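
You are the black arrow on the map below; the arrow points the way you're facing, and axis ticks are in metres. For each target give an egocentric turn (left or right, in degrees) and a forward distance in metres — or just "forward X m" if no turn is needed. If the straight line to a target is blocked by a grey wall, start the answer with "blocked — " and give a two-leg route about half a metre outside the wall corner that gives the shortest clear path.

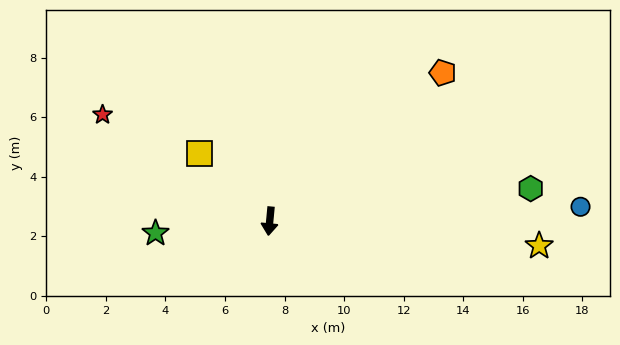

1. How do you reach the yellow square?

turn right 129°, forward 3.3 m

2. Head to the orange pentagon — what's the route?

turn left 136°, forward 7.7 m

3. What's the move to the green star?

turn right 79°, forward 3.9 m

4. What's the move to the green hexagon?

turn left 102°, forward 8.8 m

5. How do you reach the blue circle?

turn left 98°, forward 10.4 m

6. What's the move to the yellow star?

turn left 90°, forward 9.1 m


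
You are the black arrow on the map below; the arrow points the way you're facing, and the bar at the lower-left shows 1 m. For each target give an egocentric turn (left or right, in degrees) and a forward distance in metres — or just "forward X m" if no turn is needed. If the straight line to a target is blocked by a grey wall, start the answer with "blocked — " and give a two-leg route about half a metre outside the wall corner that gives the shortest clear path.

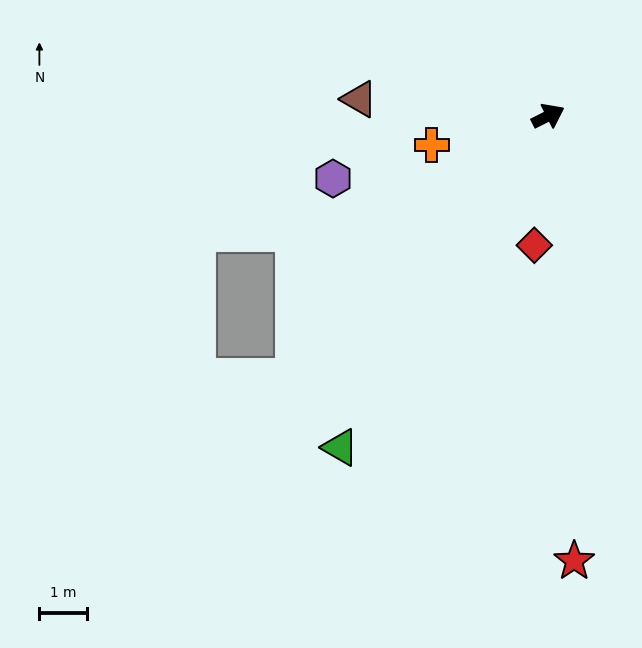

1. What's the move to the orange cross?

turn left 167°, forward 2.5 m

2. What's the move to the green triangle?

turn right 149°, forward 8.2 m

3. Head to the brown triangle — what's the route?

turn left 148°, forward 4.0 m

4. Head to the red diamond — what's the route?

turn right 123°, forward 2.7 m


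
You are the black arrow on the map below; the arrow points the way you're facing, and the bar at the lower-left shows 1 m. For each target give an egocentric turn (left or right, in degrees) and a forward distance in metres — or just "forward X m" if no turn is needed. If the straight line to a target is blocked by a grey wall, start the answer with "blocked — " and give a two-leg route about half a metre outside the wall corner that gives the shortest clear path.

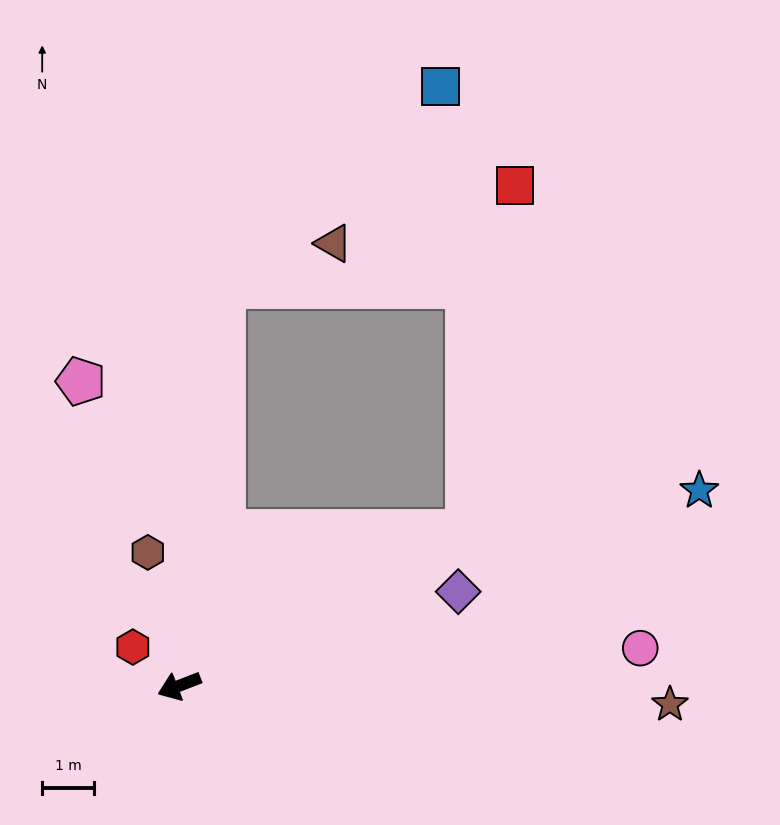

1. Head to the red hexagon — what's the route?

turn right 61°, forward 1.2 m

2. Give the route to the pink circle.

turn left 163°, forward 8.9 m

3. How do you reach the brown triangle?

blocked — turn right 118°, forward 7.7 m, then turn right 61°, forward 2.3 m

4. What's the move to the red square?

blocked — turn right 173°, forward 6.3 m, then turn left 54°, forward 6.7 m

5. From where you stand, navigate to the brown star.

turn left 157°, forward 9.5 m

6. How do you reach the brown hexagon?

turn right 98°, forward 2.6 m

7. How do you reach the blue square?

blocked — turn right 118°, forward 7.7 m, then turn right 40°, forward 5.7 m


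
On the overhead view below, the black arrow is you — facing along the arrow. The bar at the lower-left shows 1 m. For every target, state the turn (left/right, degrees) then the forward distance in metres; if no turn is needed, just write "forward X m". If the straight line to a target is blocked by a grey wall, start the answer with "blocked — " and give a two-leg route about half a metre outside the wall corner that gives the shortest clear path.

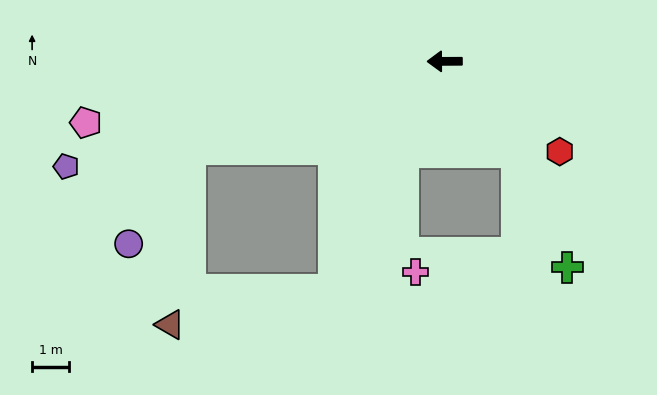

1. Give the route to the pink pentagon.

turn left 9°, forward 9.8 m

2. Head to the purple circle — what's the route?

blocked — turn left 19°, forward 7.3 m, then turn left 38°, forward 3.0 m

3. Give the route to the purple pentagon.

turn left 15°, forward 10.6 m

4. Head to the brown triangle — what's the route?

blocked — turn left 64°, forward 6.9 m, then turn right 52°, forward 4.5 m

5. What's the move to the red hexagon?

turn left 142°, forward 4.0 m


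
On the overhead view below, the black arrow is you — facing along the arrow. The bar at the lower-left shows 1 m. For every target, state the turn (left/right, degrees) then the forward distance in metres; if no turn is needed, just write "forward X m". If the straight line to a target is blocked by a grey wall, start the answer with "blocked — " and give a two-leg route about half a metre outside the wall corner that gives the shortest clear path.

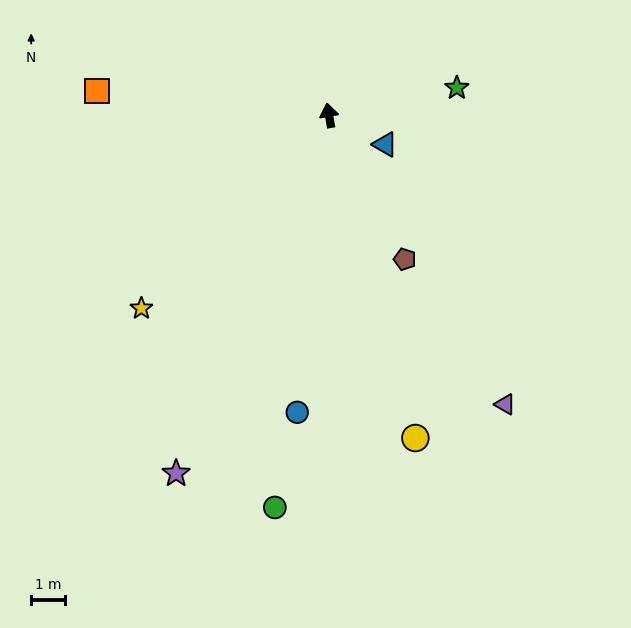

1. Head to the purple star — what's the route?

turn left 147°, forward 11.5 m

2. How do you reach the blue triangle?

turn right 127°, forward 1.9 m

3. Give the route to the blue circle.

turn left 164°, forward 8.8 m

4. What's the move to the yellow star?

turn left 126°, forward 8.0 m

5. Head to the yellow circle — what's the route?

turn right 175°, forward 9.9 m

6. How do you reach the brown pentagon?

turn right 162°, forward 4.8 m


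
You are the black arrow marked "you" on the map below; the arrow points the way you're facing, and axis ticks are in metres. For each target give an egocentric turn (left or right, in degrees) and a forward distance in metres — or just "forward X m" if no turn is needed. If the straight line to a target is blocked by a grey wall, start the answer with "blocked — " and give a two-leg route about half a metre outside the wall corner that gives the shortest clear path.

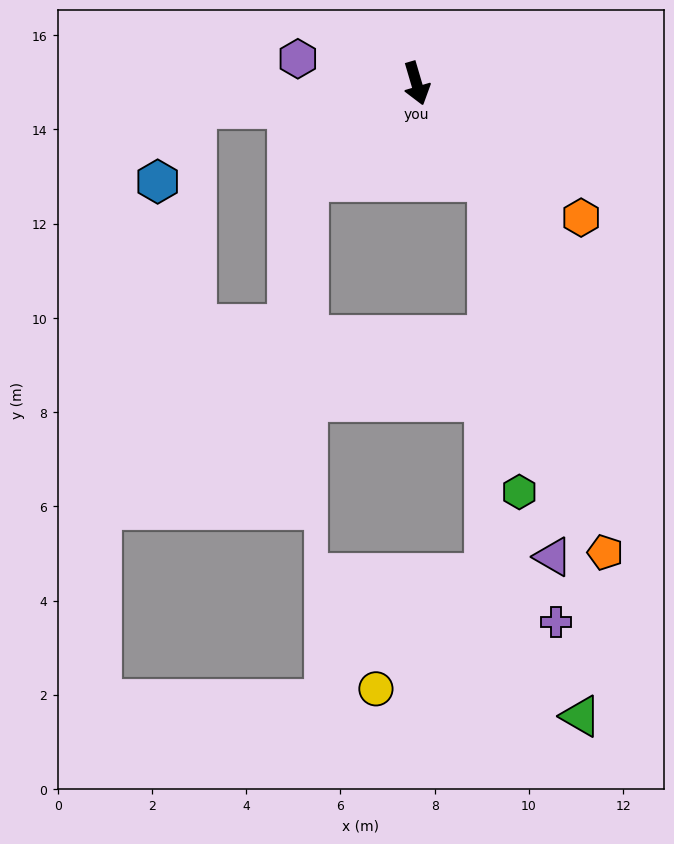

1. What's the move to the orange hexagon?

turn left 34°, forward 4.5 m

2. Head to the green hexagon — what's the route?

blocked — turn left 19°, forward 2.6 m, then turn right 29°, forward 6.6 m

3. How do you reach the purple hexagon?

turn right 118°, forward 2.6 m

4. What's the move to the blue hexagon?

blocked — turn right 100°, forward 4.7 m, then turn left 55°, forward 1.8 m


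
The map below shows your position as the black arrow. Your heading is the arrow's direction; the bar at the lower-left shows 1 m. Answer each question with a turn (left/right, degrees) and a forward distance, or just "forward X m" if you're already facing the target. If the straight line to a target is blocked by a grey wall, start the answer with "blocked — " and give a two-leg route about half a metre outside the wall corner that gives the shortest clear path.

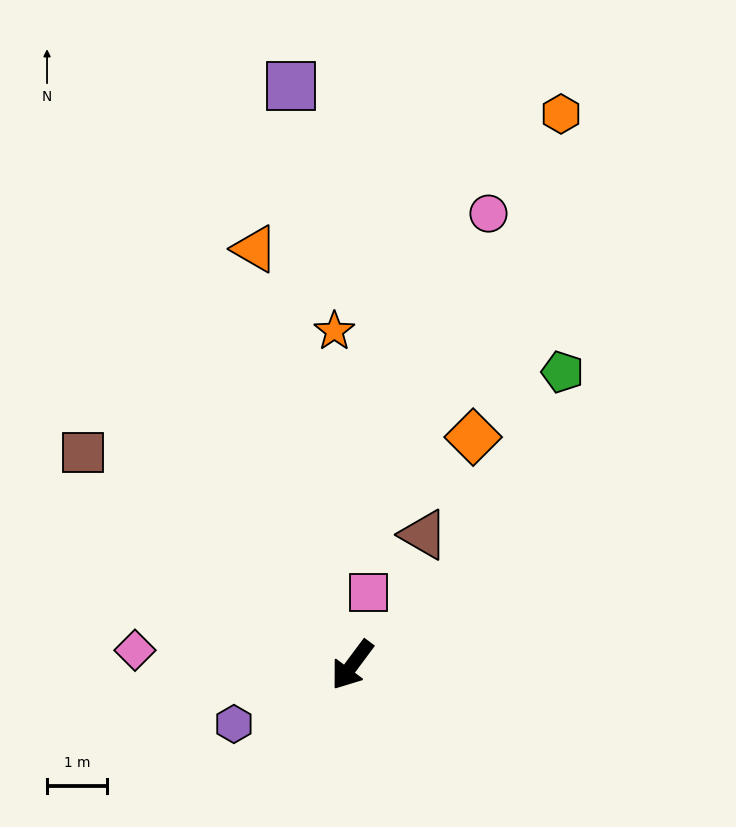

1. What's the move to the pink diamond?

turn right 57°, forward 3.6 m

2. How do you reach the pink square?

turn right 156°, forward 1.2 m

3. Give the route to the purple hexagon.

turn right 27°, forward 2.2 m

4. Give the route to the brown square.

turn right 92°, forward 5.7 m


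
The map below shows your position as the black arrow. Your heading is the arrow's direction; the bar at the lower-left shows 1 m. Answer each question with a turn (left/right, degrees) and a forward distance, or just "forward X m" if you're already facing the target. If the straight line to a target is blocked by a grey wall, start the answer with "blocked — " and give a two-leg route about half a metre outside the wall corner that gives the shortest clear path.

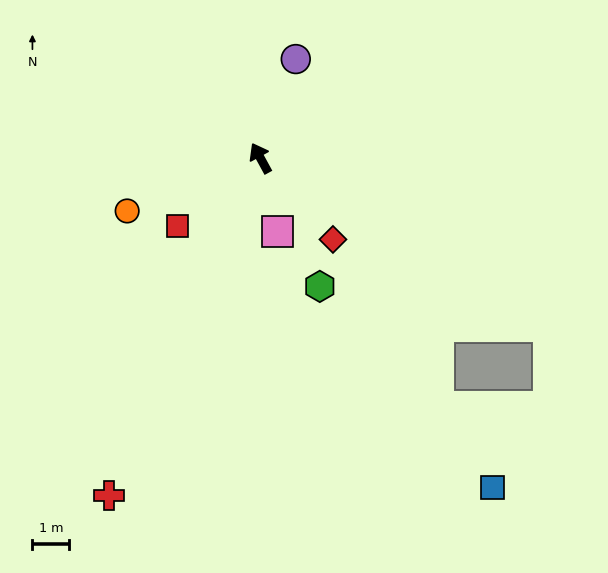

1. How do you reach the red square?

turn left 101°, forward 2.9 m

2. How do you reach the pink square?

turn left 164°, forward 2.0 m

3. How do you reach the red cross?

turn left 127°, forward 10.0 m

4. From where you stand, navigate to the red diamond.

turn right 167°, forward 2.9 m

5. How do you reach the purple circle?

turn right 48°, forward 2.8 m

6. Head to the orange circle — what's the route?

turn left 83°, forward 3.9 m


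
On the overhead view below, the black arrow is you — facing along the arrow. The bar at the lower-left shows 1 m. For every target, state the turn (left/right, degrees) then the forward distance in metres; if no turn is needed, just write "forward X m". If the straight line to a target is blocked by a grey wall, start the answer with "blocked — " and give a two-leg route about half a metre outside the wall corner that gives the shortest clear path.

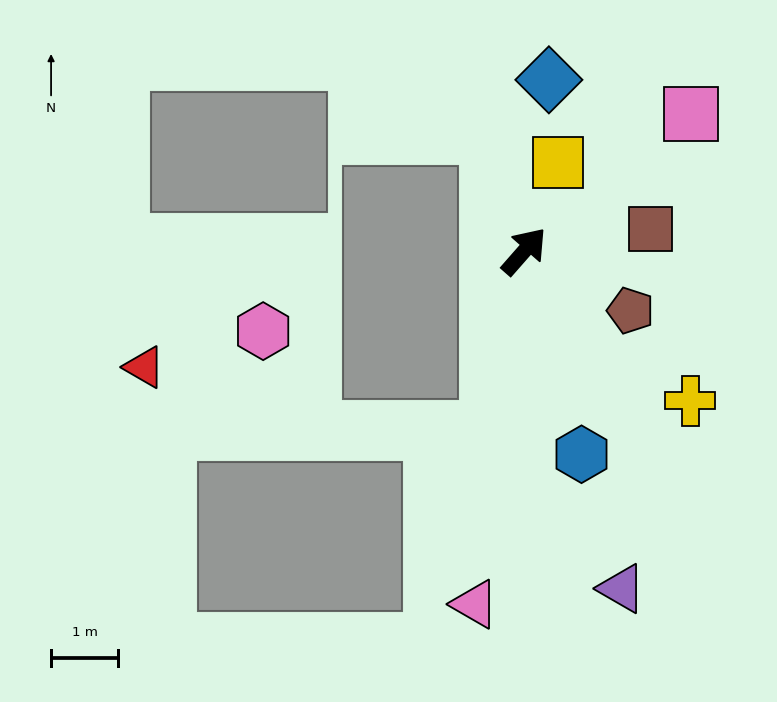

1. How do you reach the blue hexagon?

turn right 123°, forward 3.1 m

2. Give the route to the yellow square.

turn left 20°, forward 1.4 m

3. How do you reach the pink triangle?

turn right 147°, forward 5.3 m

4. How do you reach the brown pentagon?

turn right 78°, forward 1.8 m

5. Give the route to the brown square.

turn right 39°, forward 1.9 m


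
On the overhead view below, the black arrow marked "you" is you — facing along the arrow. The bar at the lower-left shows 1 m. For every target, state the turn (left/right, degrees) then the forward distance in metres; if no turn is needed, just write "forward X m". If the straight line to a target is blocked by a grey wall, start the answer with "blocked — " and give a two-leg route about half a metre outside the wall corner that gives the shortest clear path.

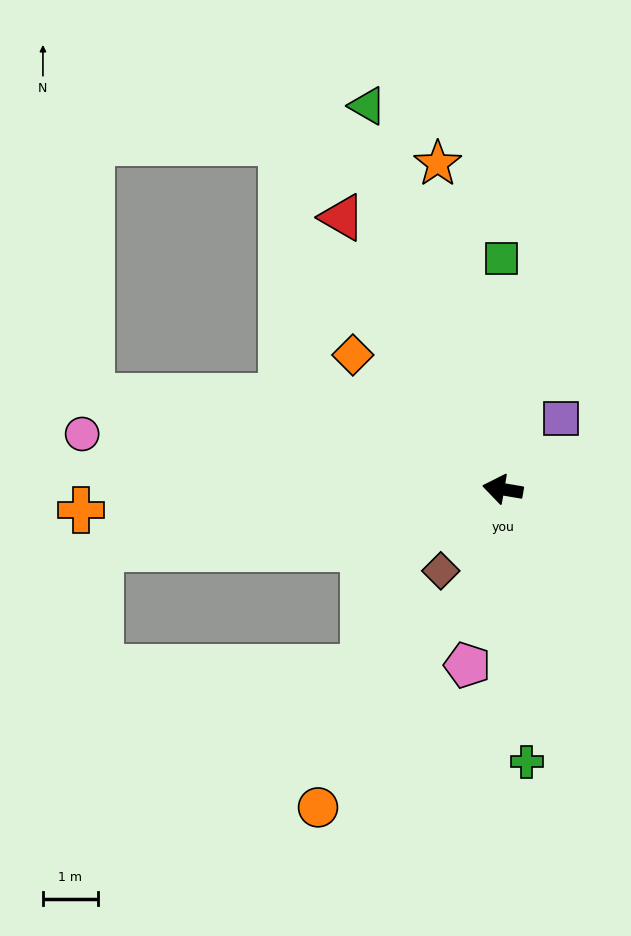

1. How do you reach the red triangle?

turn right 50°, forward 5.8 m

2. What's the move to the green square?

turn right 80°, forward 4.2 m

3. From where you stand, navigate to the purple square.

turn right 120°, forward 1.7 m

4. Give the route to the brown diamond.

turn left 62°, forward 1.9 m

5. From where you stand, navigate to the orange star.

turn right 69°, forward 6.1 m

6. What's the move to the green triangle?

turn right 61°, forward 7.4 m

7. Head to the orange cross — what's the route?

turn left 13°, forward 7.7 m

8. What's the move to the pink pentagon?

turn left 88°, forward 3.3 m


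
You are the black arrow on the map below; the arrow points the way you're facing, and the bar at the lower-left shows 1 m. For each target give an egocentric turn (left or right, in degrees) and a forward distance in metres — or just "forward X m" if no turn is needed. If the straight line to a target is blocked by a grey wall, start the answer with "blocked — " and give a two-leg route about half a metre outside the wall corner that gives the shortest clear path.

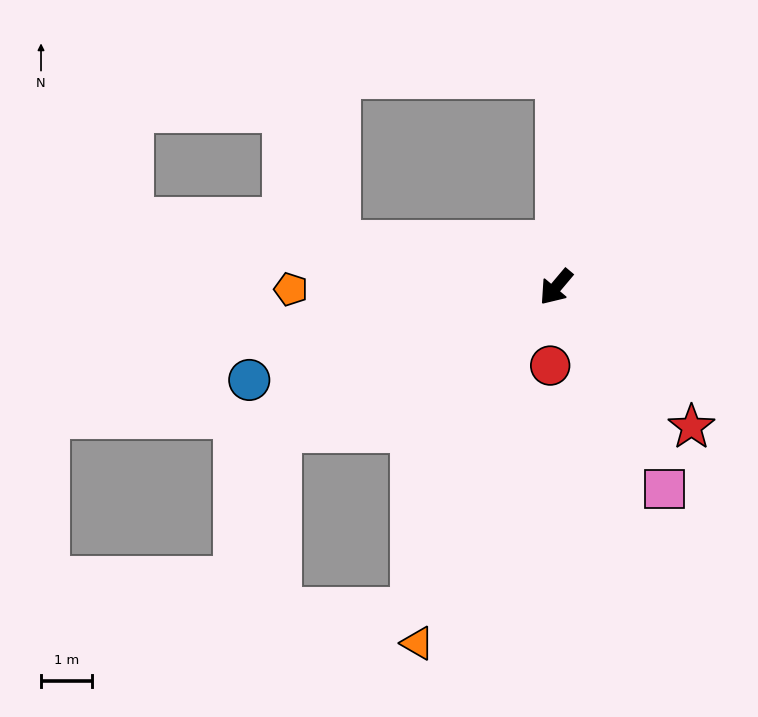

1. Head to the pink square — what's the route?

turn left 68°, forward 4.5 m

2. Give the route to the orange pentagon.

turn right 49°, forward 5.2 m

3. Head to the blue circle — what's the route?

turn right 33°, forward 6.3 m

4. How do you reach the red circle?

turn left 36°, forward 1.5 m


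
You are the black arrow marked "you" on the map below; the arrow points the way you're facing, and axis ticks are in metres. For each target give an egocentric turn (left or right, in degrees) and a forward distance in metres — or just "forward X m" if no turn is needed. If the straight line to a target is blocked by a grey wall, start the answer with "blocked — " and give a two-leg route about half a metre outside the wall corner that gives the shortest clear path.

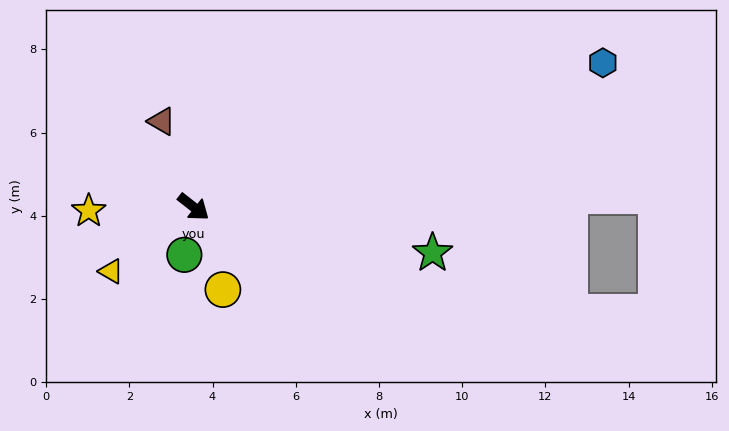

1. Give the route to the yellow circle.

turn right 32°, forward 2.1 m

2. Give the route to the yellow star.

turn right 140°, forward 2.5 m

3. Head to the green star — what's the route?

turn left 27°, forward 5.8 m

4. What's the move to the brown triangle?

turn left 149°, forward 2.2 m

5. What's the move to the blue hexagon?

turn left 58°, forward 10.4 m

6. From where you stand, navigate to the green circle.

turn right 63°, forward 1.2 m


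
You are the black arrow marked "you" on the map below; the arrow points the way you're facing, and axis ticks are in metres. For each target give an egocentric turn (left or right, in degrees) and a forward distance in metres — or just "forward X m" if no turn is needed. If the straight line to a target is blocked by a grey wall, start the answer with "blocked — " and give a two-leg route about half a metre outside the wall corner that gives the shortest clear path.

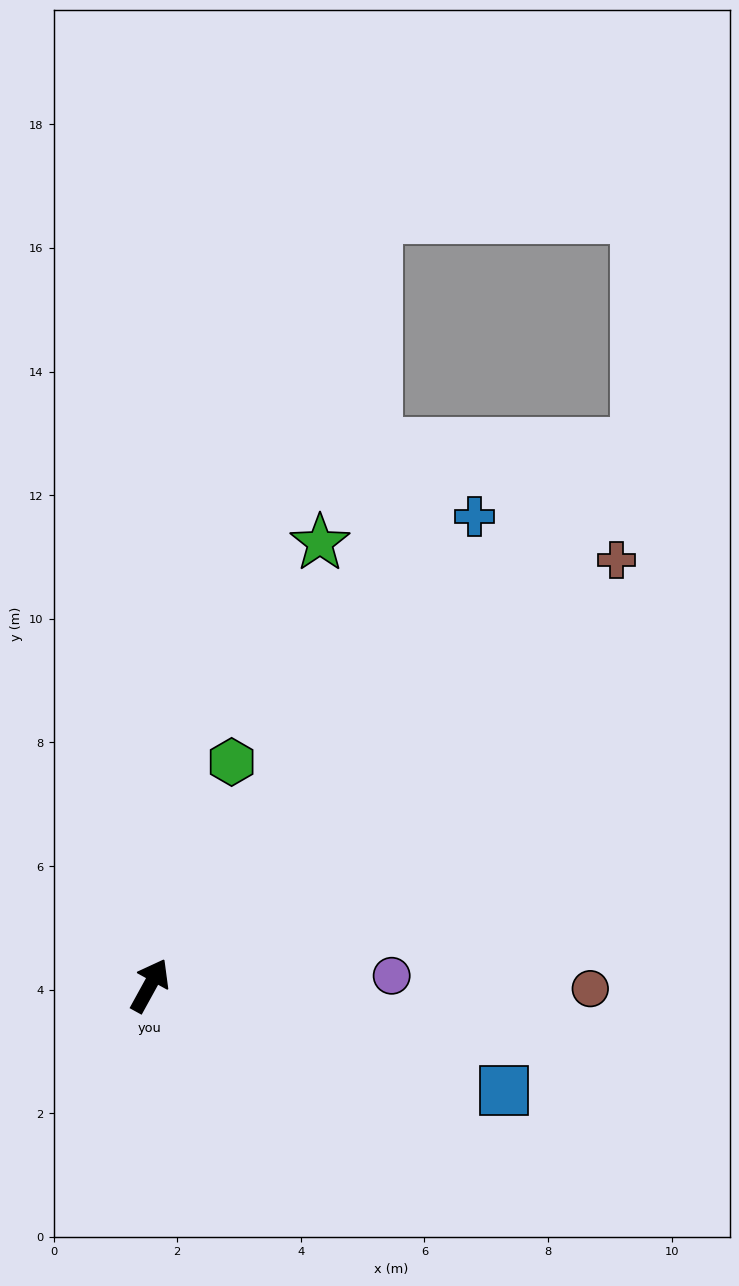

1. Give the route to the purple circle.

turn right 59°, forward 3.9 m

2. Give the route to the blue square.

turn right 78°, forward 6.0 m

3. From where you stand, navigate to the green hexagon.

turn left 9°, forward 3.9 m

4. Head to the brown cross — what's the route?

turn right 19°, forward 10.2 m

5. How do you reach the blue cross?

turn right 6°, forward 9.2 m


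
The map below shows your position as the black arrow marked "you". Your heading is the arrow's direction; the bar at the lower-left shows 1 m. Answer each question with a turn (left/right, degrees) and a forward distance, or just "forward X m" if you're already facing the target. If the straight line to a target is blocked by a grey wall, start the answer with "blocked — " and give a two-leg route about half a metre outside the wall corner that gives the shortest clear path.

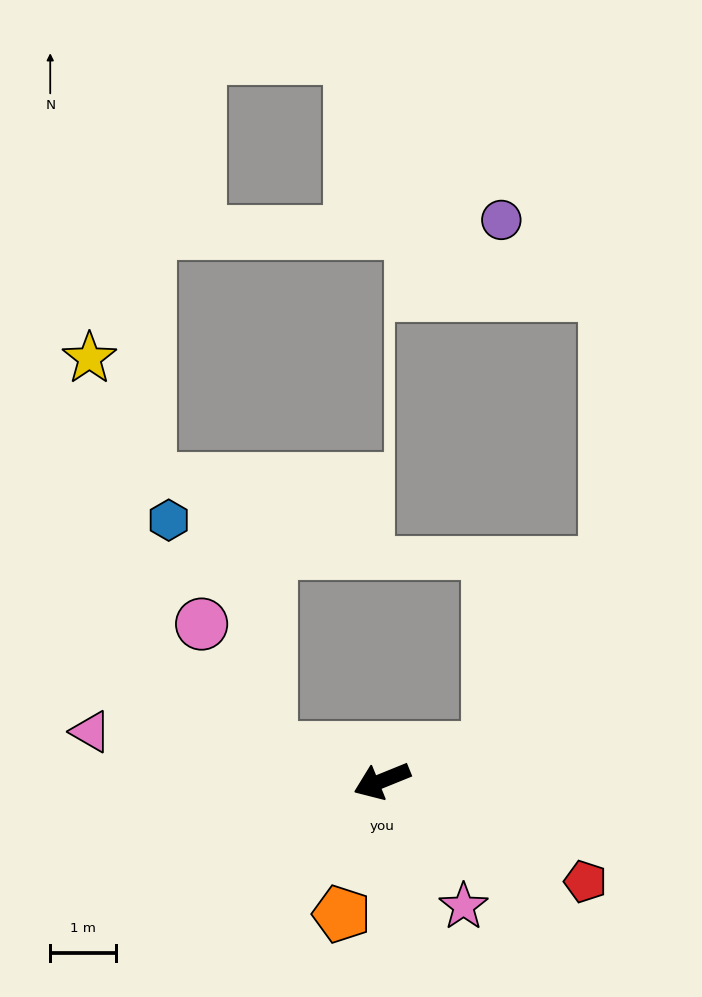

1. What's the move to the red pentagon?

turn left 132°, forward 3.5 m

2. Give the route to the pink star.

turn left 101°, forward 2.3 m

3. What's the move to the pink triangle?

turn right 32°, forward 4.5 m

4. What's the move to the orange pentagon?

turn left 51°, forward 2.1 m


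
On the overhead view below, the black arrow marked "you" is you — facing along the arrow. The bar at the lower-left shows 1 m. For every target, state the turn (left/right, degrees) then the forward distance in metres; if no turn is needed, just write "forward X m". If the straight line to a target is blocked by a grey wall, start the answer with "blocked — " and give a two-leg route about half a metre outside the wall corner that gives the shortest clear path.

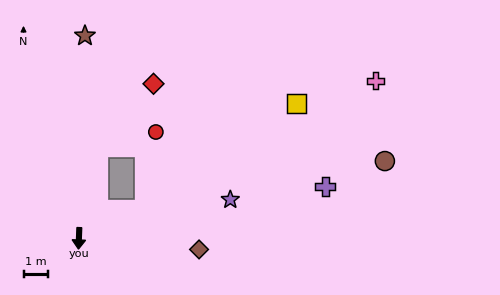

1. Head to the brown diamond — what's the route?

turn left 87°, forward 5.0 m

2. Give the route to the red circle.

blocked — turn left 116°, forward 3.0 m, then turn left 58°, forward 3.3 m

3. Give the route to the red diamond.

blocked — turn left 171°, forward 3.8 m, then turn right 30°, forward 3.5 m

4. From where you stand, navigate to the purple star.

turn left 107°, forward 6.5 m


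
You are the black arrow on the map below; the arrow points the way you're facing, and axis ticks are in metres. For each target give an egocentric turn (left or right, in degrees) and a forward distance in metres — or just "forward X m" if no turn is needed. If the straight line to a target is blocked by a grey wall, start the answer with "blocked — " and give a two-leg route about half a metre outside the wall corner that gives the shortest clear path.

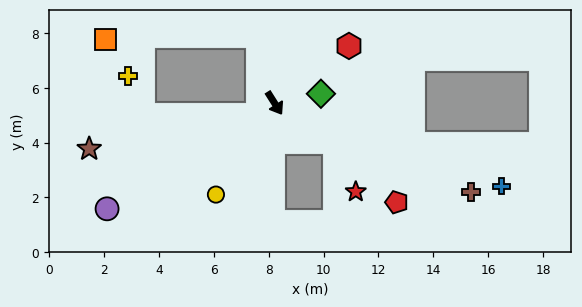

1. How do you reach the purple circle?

turn right 90°, forward 7.2 m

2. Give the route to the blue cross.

turn left 38°, forward 8.8 m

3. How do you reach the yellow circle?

turn right 65°, forward 4.0 m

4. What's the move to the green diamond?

turn left 69°, forward 1.7 m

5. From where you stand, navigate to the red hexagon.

turn left 95°, forward 3.4 m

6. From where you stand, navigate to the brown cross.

turn left 33°, forward 7.8 m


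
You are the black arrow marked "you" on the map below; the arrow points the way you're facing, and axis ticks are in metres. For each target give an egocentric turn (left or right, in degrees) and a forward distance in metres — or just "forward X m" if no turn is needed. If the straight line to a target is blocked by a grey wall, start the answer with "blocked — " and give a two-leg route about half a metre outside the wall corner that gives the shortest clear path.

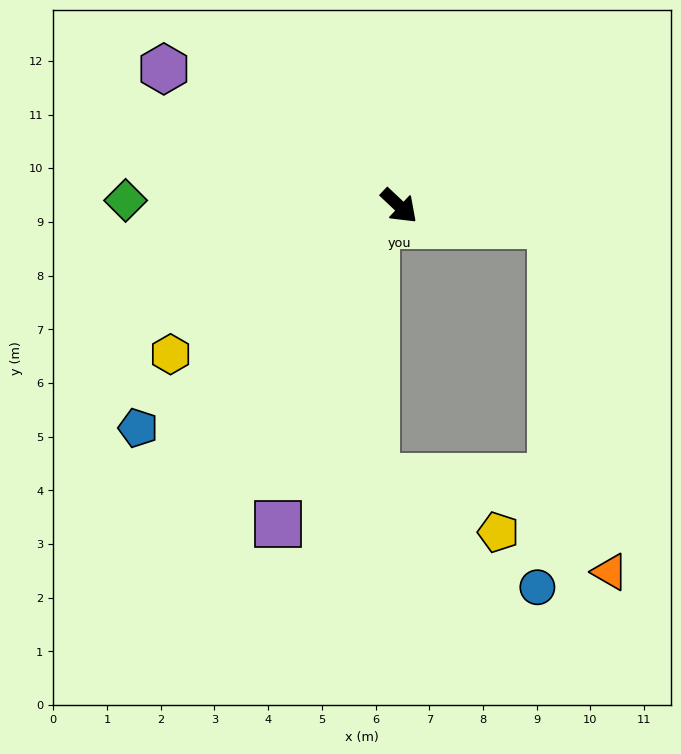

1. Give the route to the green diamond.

turn right 138°, forward 5.1 m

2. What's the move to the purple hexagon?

turn right 167°, forward 5.1 m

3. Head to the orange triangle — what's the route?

blocked — turn left 36°, forward 2.8 m, then turn right 73°, forward 6.6 m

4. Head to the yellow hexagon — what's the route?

turn right 104°, forward 5.1 m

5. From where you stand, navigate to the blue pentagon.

turn right 96°, forward 6.4 m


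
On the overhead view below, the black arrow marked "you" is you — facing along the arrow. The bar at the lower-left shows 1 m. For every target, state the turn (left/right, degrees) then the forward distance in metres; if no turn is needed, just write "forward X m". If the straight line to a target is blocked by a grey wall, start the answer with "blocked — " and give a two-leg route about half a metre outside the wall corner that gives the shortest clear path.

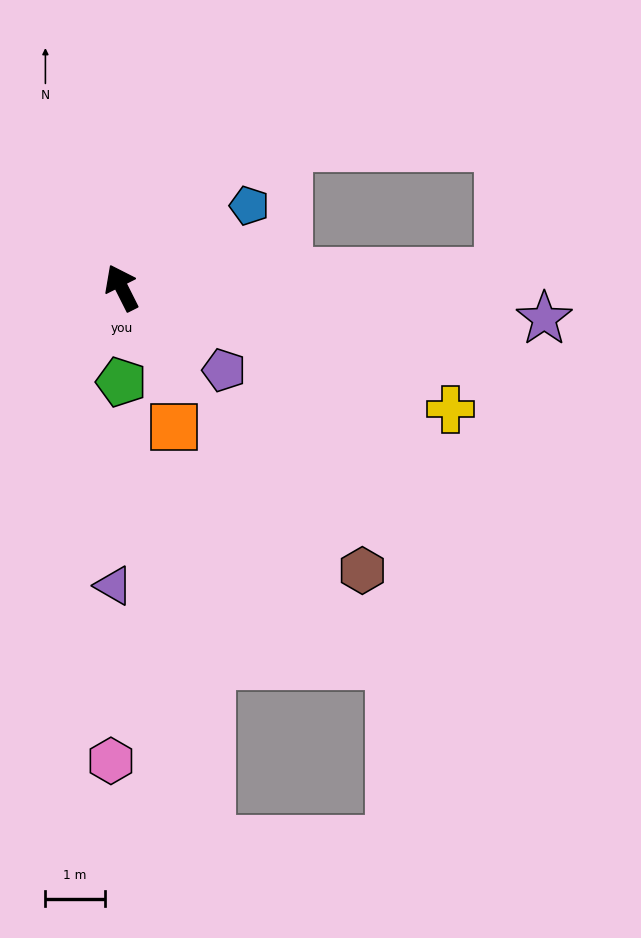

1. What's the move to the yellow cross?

turn right 137°, forward 5.9 m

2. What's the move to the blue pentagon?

turn right 84°, forward 2.5 m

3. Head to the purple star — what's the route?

turn right 121°, forward 7.1 m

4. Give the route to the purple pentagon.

turn right 156°, forward 2.2 m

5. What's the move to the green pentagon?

turn left 153°, forward 1.6 m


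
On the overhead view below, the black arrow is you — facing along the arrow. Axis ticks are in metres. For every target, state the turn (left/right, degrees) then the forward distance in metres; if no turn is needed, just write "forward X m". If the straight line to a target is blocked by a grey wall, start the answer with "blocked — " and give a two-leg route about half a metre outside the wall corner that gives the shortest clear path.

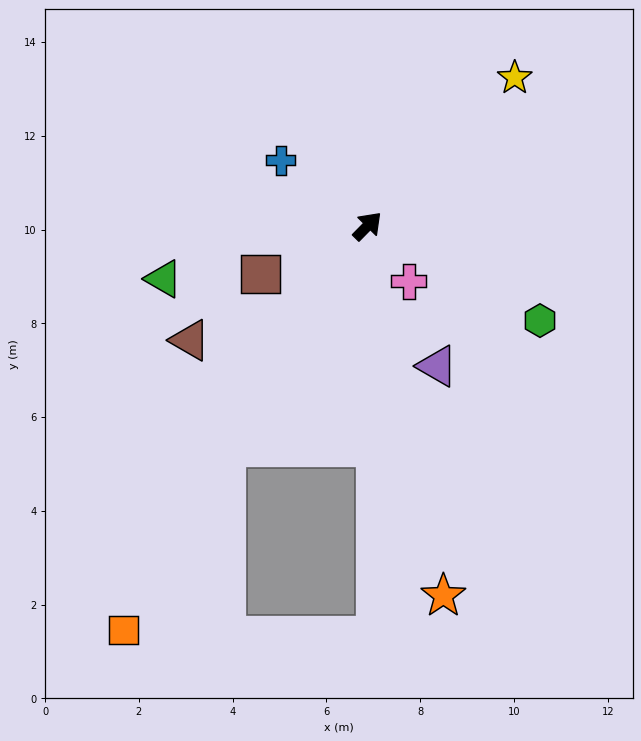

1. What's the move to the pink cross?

turn right 99°, forward 1.5 m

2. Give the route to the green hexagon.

turn right 74°, forward 4.2 m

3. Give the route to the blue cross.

turn left 97°, forward 2.3 m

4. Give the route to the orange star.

turn right 124°, forward 8.1 m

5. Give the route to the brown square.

turn left 159°, forward 2.5 m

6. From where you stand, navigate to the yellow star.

forward 4.5 m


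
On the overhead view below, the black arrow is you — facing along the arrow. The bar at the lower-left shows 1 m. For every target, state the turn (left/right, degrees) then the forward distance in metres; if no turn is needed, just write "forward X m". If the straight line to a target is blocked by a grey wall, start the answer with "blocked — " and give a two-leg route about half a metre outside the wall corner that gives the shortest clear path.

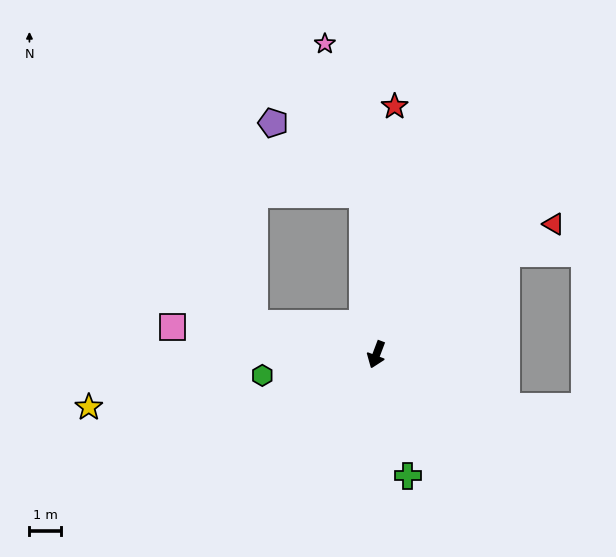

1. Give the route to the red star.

turn right 163°, forward 7.8 m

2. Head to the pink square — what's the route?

turn right 77°, forward 6.5 m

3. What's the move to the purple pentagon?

blocked — turn right 154°, forward 5.0 m, then turn left 46°, forward 3.6 m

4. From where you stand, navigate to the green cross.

turn left 35°, forward 3.9 m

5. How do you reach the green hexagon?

turn right 59°, forward 3.6 m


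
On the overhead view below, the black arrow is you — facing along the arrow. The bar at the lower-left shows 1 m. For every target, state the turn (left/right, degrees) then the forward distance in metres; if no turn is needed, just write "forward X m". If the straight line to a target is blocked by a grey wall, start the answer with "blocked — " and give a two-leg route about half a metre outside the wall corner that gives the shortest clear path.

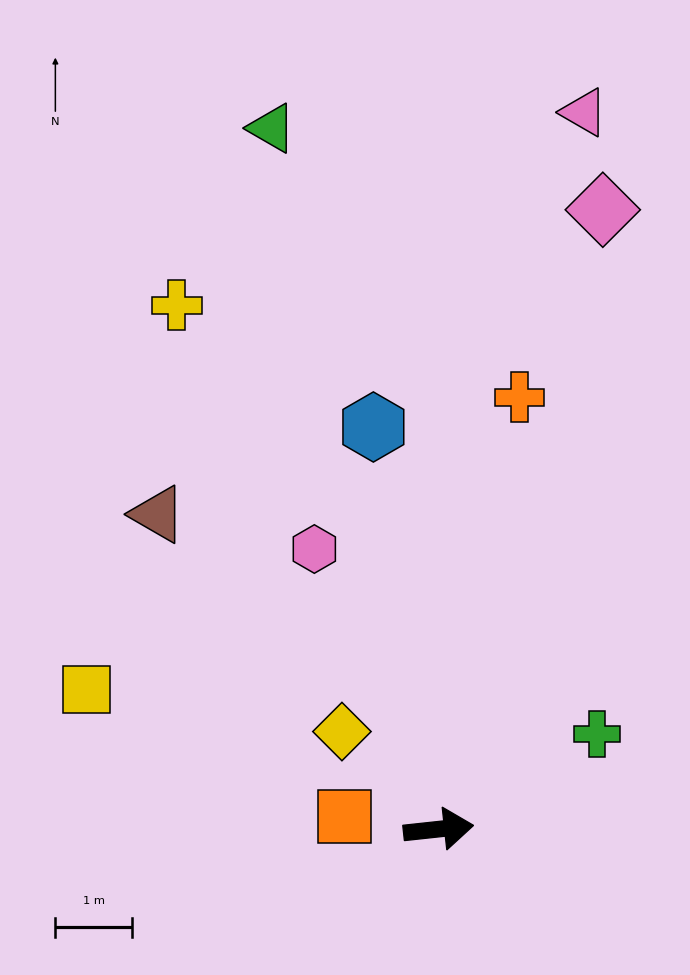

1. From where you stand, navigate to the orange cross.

turn left 73°, forward 5.7 m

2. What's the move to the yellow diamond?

turn left 129°, forward 1.8 m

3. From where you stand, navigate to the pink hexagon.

turn left 108°, forward 4.0 m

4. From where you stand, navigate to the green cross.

turn left 25°, forward 2.4 m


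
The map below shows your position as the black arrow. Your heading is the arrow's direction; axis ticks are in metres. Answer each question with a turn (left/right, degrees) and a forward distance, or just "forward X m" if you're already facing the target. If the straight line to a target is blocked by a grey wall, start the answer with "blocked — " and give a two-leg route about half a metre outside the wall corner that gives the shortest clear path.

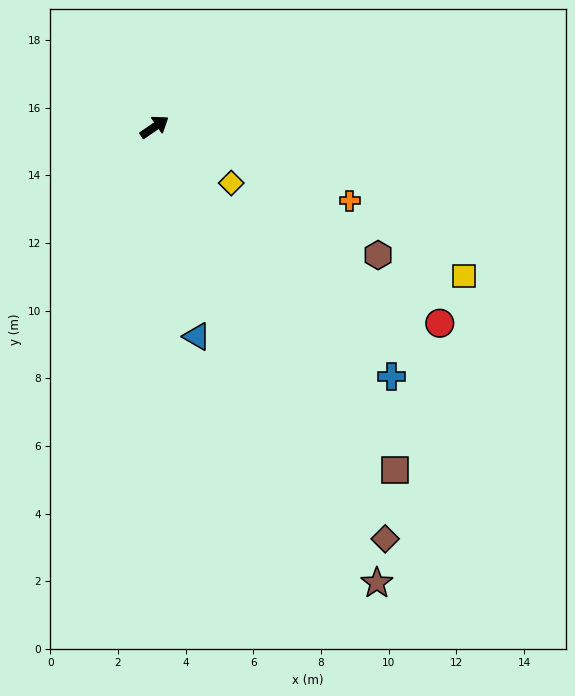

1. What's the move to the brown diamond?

turn right 95°, forward 13.9 m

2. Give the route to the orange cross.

turn right 55°, forward 6.2 m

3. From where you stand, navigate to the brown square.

turn right 89°, forward 12.4 m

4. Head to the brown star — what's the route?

turn right 99°, forward 15.0 m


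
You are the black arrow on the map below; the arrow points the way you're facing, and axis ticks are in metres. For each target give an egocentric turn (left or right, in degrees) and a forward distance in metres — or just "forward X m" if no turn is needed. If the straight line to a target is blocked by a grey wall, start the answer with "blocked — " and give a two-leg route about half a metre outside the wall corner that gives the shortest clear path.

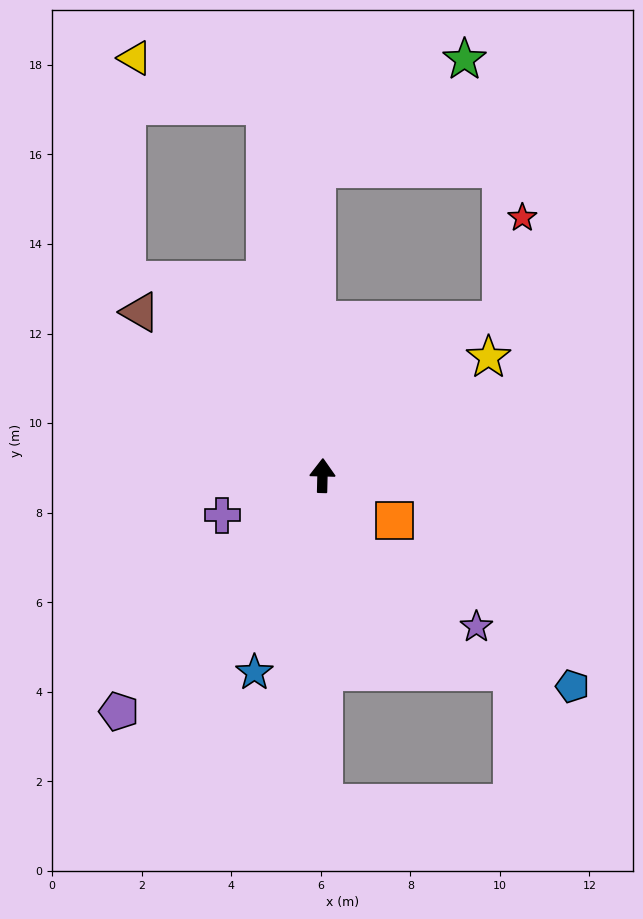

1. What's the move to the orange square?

turn right 120°, forward 1.9 m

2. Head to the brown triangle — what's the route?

turn left 50°, forward 5.5 m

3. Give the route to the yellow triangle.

blocked — turn left 10°, forward 8.4 m, then turn left 61°, forward 3.1 m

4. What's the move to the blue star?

turn left 162°, forward 4.7 m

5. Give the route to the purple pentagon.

turn left 141°, forward 7.0 m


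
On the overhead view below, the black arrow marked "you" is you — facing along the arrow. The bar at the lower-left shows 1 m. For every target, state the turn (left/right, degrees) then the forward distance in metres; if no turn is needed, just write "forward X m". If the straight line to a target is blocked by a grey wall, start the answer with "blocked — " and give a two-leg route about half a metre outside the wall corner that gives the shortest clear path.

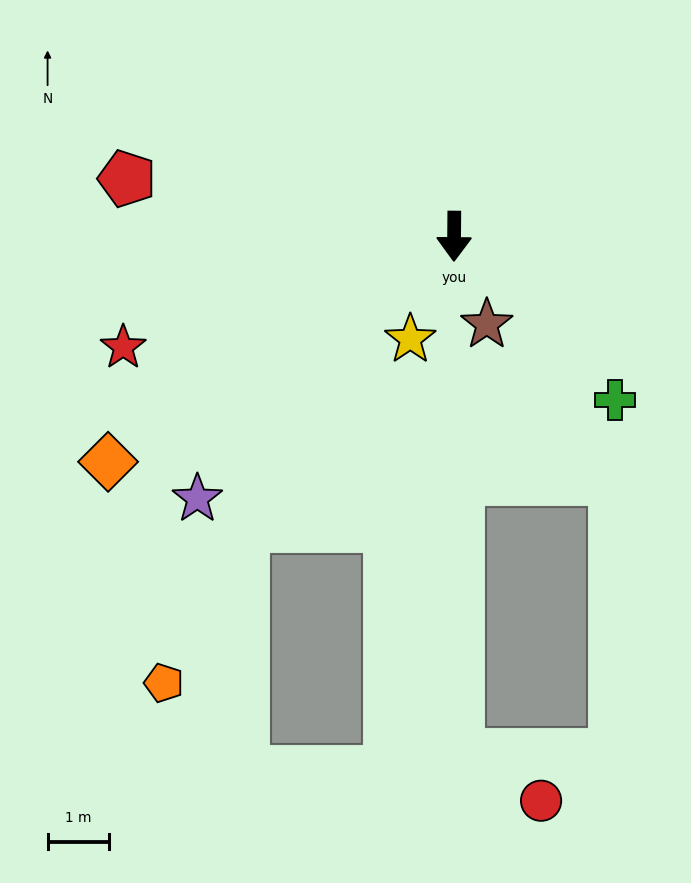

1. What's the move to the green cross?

turn left 45°, forward 3.8 m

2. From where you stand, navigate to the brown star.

turn left 21°, forward 1.5 m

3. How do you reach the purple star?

turn right 44°, forward 6.0 m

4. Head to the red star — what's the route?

turn right 71°, forward 5.7 m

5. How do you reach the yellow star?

turn right 23°, forward 1.8 m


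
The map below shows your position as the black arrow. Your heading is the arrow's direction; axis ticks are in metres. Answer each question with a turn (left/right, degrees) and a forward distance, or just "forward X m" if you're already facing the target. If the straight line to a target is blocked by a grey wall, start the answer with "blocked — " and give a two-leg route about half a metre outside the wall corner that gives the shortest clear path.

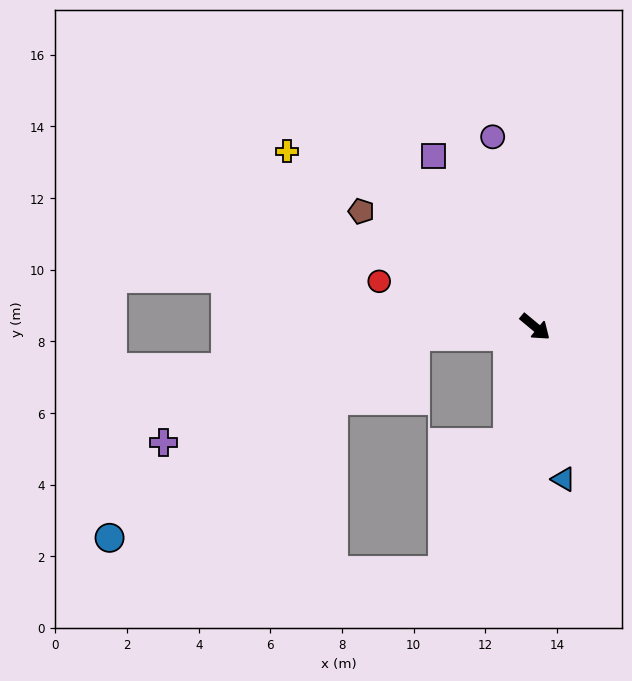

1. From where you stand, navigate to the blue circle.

blocked — turn right 136°, forward 3.4 m, then turn left 29°, forward 10.2 m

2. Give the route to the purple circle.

turn left 142°, forward 5.4 m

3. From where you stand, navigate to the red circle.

turn right 157°, forward 4.5 m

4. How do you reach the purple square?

turn left 160°, forward 5.5 m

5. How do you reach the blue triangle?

turn right 40°, forward 4.3 m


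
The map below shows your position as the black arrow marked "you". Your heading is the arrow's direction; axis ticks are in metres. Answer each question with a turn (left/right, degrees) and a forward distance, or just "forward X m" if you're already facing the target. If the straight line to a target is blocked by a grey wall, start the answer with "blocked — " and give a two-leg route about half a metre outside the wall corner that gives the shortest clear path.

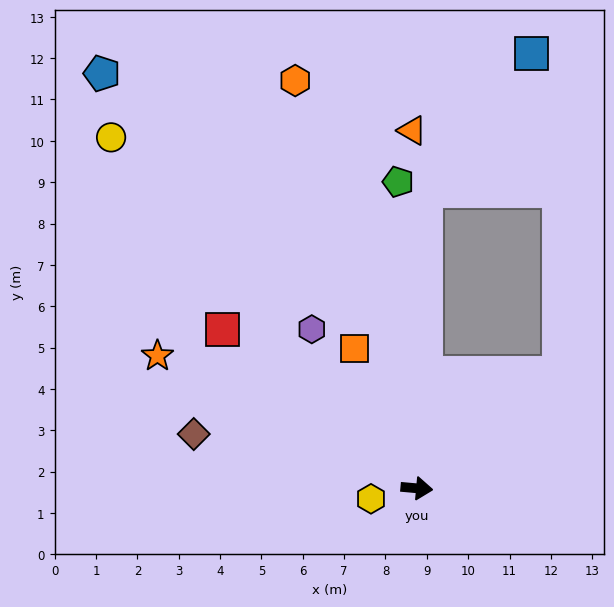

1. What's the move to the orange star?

turn left 158°, forward 7.0 m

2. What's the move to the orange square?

turn left 119°, forward 3.7 m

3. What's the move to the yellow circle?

turn left 136°, forward 11.3 m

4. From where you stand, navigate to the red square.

turn left 146°, forward 6.1 m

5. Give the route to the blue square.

blocked — turn left 94°, forward 7.2 m, then turn right 37°, forward 4.2 m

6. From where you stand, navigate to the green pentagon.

turn left 99°, forward 7.4 m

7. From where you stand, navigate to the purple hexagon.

turn left 129°, forward 4.6 m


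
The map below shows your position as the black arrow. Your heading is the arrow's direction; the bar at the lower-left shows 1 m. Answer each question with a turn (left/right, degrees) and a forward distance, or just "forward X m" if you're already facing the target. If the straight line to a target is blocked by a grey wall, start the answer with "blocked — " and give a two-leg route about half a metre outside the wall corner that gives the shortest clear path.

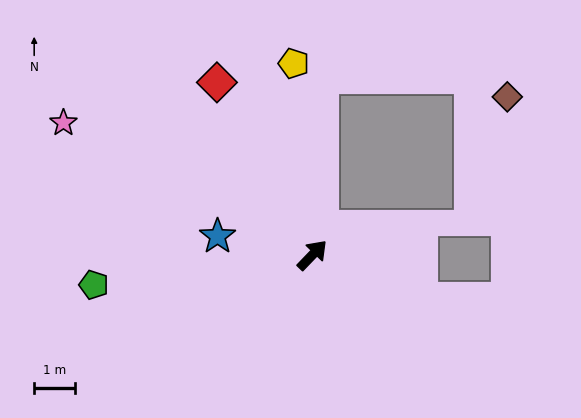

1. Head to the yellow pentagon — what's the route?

turn left 49°, forward 4.7 m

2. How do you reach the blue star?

turn left 123°, forward 2.4 m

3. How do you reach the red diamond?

turn left 73°, forward 4.8 m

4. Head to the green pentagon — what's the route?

turn left 142°, forward 5.4 m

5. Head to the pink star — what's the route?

turn left 106°, forward 6.9 m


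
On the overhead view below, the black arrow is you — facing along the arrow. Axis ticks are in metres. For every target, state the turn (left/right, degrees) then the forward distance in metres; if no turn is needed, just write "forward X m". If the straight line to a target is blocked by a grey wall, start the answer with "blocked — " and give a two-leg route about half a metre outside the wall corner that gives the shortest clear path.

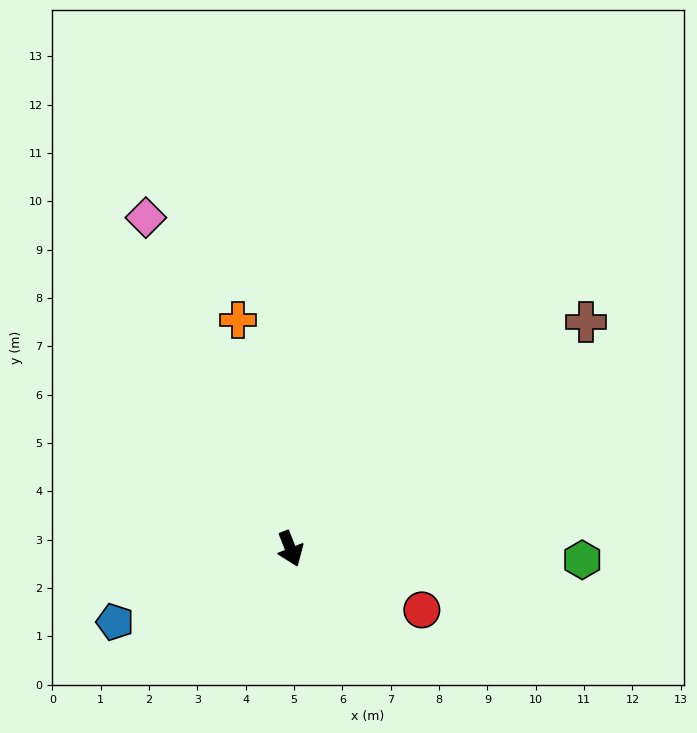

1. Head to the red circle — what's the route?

turn left 44°, forward 3.0 m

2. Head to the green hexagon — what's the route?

turn left 66°, forward 6.0 m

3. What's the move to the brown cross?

turn left 106°, forward 7.7 m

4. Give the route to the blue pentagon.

turn right 89°, forward 3.9 m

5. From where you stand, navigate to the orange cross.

turn left 171°, forward 4.9 m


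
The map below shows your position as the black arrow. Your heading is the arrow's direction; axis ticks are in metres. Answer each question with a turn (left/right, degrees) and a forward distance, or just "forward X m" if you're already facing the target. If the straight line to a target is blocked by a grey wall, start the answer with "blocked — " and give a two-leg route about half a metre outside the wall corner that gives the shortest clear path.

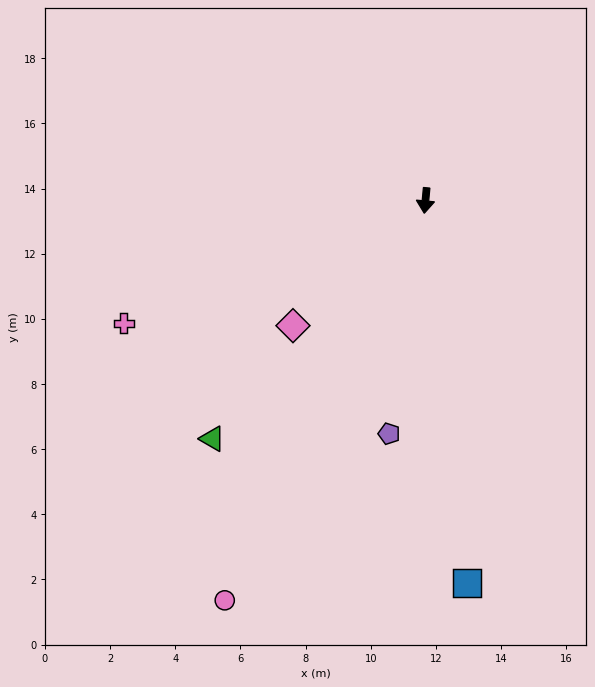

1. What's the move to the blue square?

turn left 11°, forward 11.8 m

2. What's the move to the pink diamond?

turn right 41°, forward 5.6 m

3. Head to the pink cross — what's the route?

turn right 63°, forward 10.0 m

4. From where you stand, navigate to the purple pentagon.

turn right 4°, forward 7.2 m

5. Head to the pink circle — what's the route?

turn right 21°, forward 13.7 m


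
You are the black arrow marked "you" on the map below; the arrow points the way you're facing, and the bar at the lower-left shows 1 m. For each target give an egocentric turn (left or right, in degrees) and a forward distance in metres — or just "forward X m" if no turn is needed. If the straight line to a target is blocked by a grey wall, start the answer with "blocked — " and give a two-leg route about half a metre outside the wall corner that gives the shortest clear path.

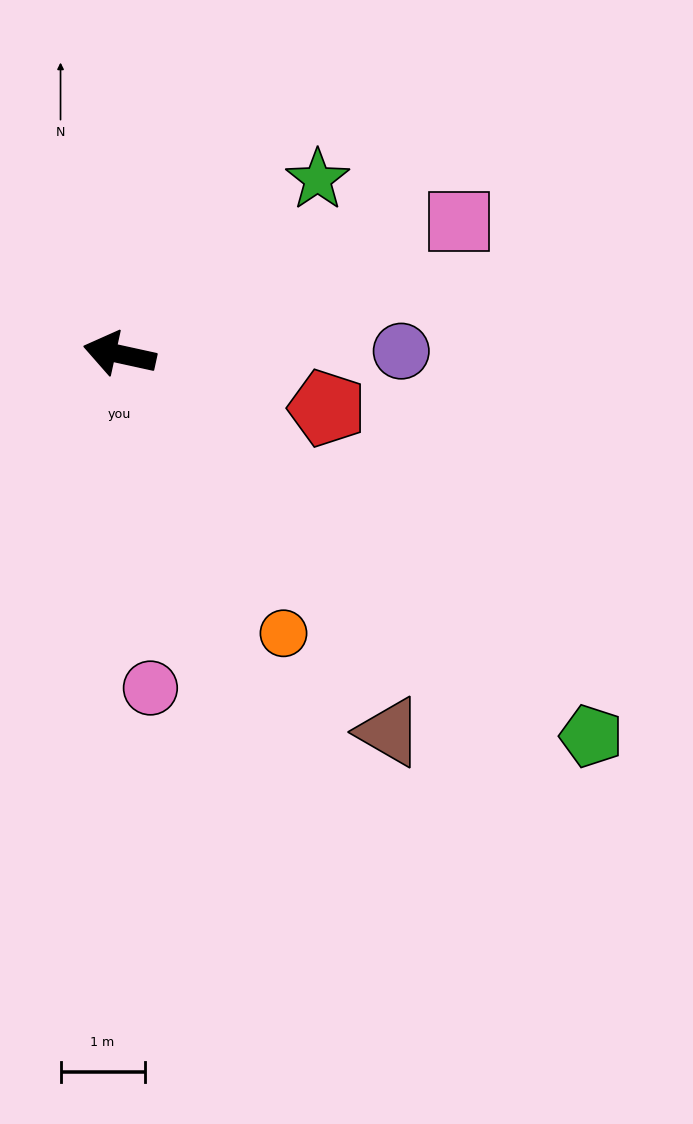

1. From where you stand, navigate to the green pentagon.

turn left 153°, forward 7.2 m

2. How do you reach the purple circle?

turn right 167°, forward 3.4 m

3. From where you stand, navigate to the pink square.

turn right 146°, forward 4.3 m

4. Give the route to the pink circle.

turn left 108°, forward 4.0 m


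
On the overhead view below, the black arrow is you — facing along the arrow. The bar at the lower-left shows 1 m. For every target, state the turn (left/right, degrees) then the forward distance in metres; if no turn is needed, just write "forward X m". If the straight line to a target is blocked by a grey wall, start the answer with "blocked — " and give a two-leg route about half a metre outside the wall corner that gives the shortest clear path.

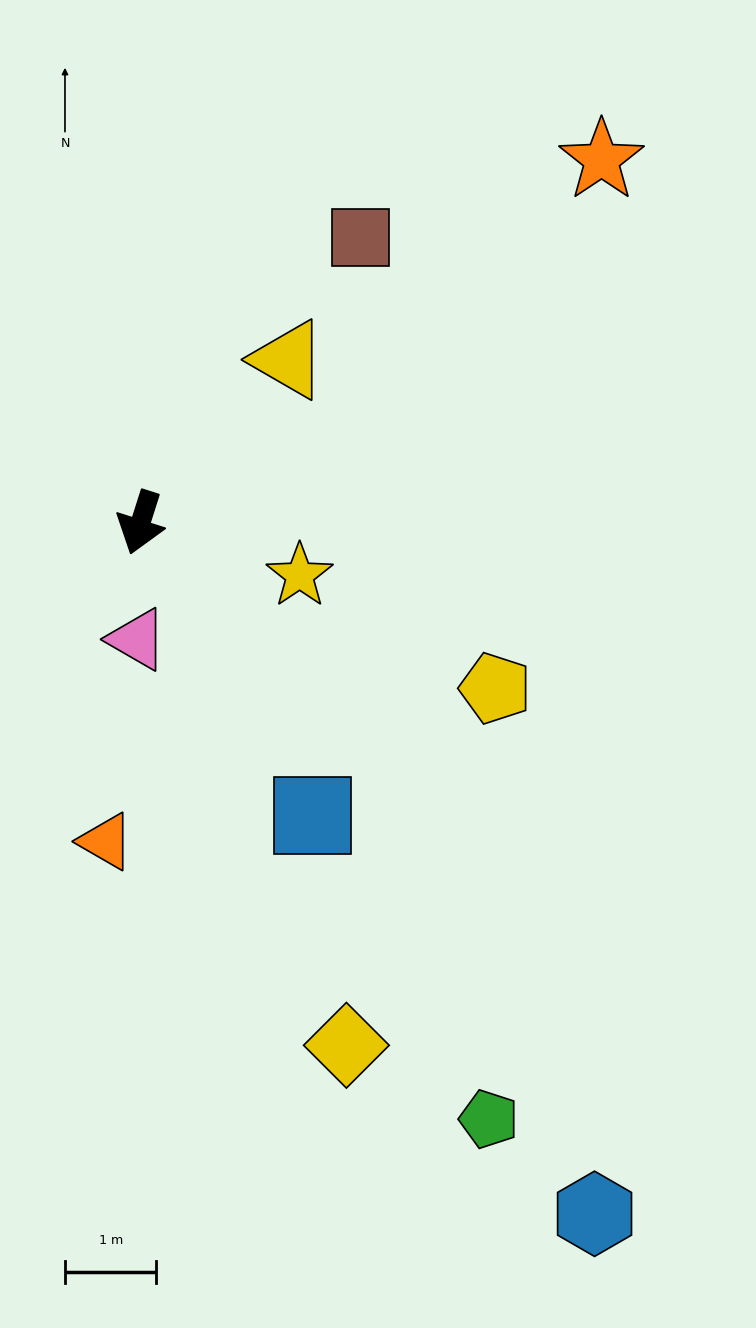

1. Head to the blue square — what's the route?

turn left 48°, forward 3.7 m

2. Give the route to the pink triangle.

turn left 16°, forward 1.3 m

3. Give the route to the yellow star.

turn left 89°, forward 1.8 m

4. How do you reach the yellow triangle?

turn left 155°, forward 2.4 m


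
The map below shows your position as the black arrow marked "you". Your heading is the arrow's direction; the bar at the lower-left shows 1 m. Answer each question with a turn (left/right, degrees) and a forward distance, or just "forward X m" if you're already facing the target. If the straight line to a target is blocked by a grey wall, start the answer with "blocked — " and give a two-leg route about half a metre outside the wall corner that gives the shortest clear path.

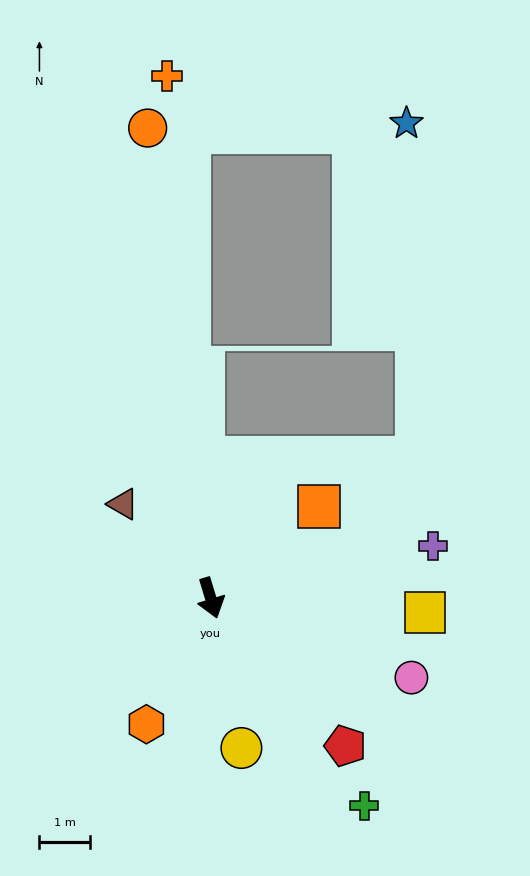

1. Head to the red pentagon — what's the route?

turn left 25°, forward 4.0 m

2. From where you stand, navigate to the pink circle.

turn left 51°, forward 4.3 m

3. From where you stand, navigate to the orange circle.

turn left 171°, forward 9.4 m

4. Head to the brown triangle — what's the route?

turn right 154°, forward 2.5 m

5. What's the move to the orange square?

turn left 113°, forward 2.8 m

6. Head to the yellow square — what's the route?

turn left 69°, forward 4.3 m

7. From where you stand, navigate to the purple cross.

turn left 86°, forward 4.5 m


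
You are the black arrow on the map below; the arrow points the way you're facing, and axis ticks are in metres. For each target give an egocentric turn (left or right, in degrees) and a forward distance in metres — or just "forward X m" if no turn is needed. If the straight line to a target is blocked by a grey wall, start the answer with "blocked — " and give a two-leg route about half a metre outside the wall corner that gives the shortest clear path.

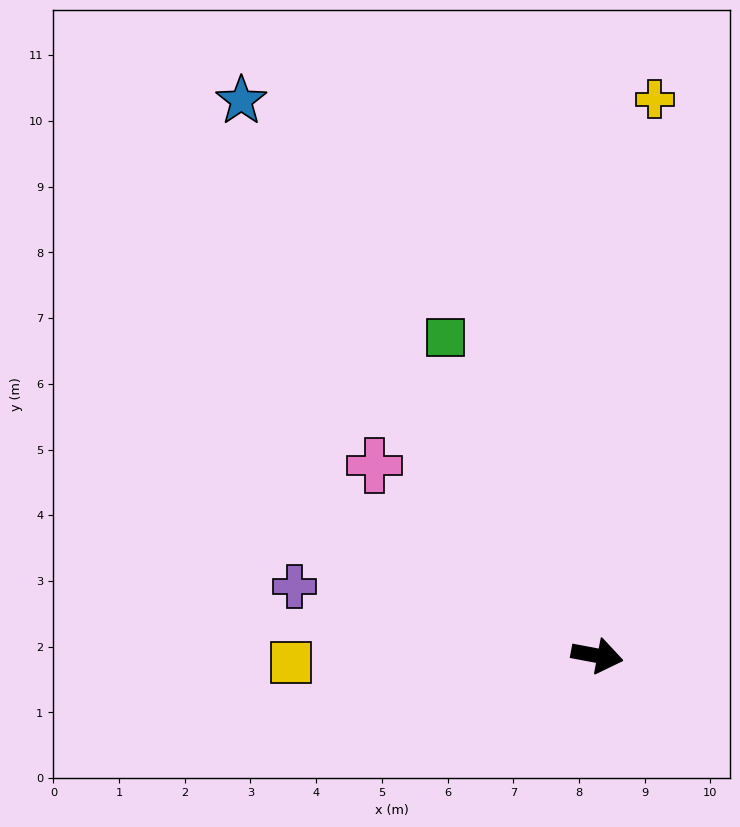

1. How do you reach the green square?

turn left 126°, forward 5.4 m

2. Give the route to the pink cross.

turn left 150°, forward 4.5 m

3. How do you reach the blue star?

turn left 133°, forward 10.0 m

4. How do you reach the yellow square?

turn right 168°, forward 4.7 m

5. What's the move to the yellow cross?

turn left 95°, forward 8.5 m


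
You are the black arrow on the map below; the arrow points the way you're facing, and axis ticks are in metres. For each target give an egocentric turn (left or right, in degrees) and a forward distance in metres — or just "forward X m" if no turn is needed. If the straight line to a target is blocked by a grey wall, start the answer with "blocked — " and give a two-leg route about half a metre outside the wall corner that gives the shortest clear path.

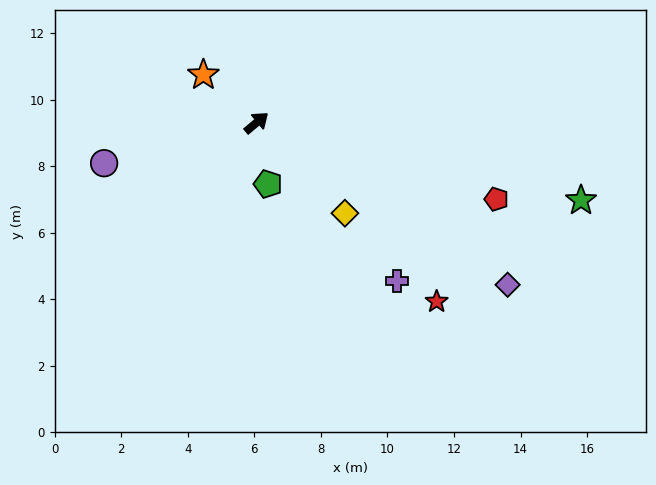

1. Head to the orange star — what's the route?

turn left 98°, forward 2.1 m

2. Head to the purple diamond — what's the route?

turn right 73°, forward 9.0 m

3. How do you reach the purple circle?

turn left 155°, forward 4.7 m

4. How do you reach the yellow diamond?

turn right 86°, forward 3.8 m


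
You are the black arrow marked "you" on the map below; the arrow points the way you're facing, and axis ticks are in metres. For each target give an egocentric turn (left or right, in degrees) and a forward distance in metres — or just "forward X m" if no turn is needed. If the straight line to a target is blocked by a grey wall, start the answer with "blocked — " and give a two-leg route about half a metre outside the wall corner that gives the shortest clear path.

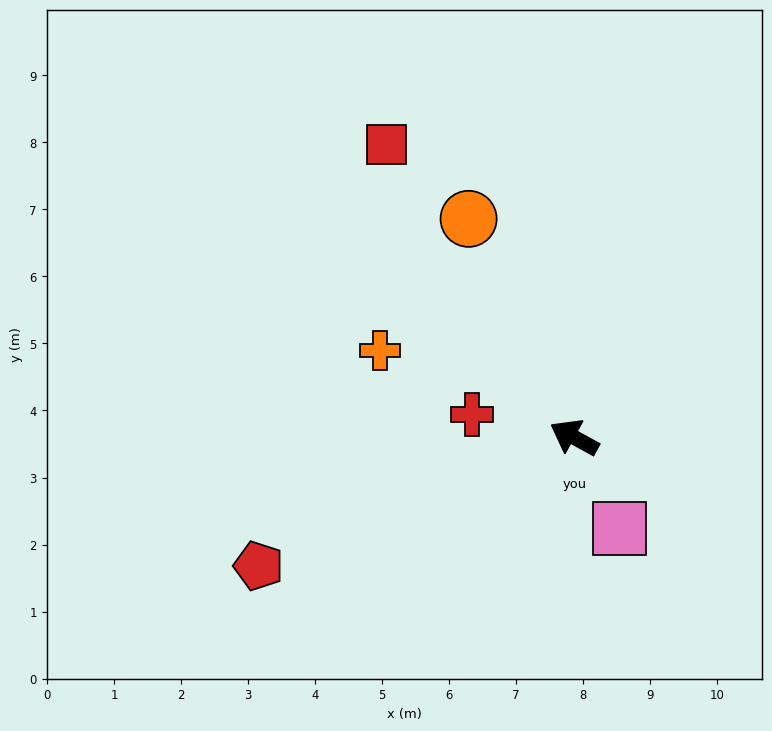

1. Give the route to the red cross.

turn left 16°, forward 1.6 m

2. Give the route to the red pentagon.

turn left 51°, forward 5.1 m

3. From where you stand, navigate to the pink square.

turn left 145°, forward 1.5 m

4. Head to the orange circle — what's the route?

turn right 36°, forward 3.6 m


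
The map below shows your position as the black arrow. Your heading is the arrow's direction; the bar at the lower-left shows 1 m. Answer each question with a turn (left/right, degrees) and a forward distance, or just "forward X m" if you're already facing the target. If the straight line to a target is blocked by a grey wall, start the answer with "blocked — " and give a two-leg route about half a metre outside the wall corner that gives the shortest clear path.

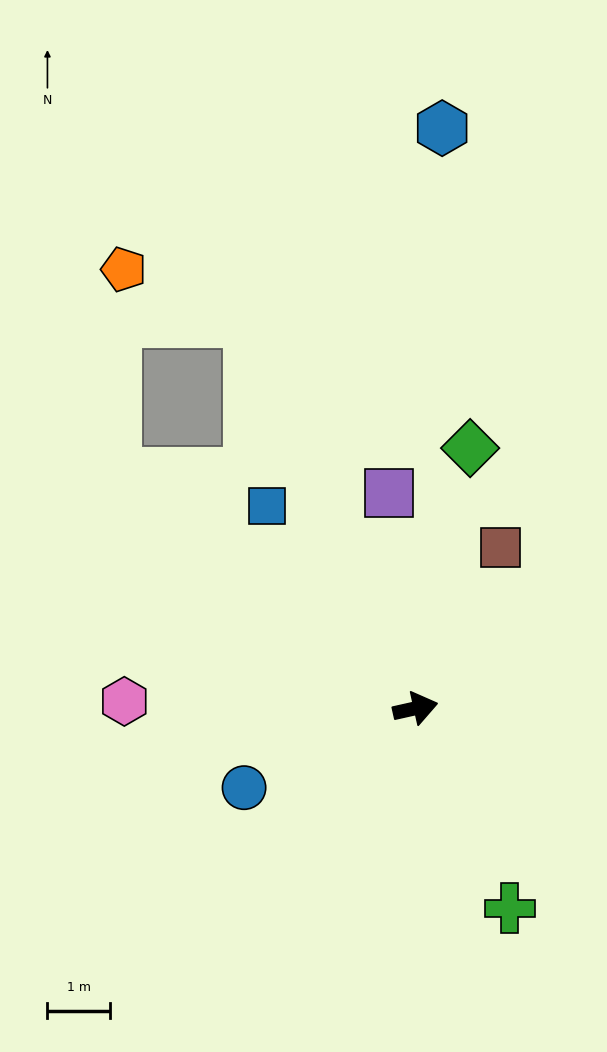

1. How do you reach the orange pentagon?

blocked — turn left 100°, forward 6.7 m, then turn left 45°, forward 2.2 m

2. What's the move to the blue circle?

turn right 168°, forward 3.0 m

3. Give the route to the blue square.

turn left 114°, forward 4.0 m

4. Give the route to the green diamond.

turn left 66°, forward 4.3 m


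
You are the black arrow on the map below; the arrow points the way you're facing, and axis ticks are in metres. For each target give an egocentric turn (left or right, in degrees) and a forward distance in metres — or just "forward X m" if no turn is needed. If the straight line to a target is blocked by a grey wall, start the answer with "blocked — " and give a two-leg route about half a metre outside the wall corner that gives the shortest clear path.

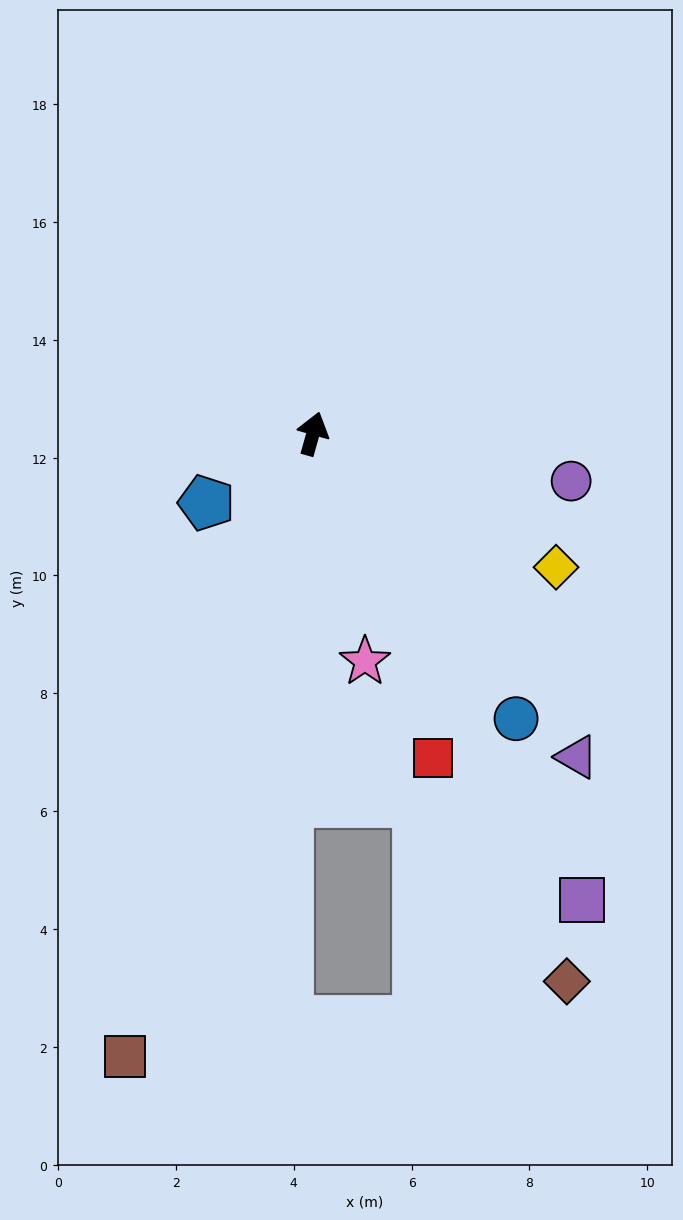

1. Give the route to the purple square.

turn right 134°, forward 9.1 m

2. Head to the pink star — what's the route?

turn right 151°, forward 4.0 m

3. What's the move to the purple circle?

turn right 85°, forward 4.5 m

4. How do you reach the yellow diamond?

turn right 103°, forward 4.7 m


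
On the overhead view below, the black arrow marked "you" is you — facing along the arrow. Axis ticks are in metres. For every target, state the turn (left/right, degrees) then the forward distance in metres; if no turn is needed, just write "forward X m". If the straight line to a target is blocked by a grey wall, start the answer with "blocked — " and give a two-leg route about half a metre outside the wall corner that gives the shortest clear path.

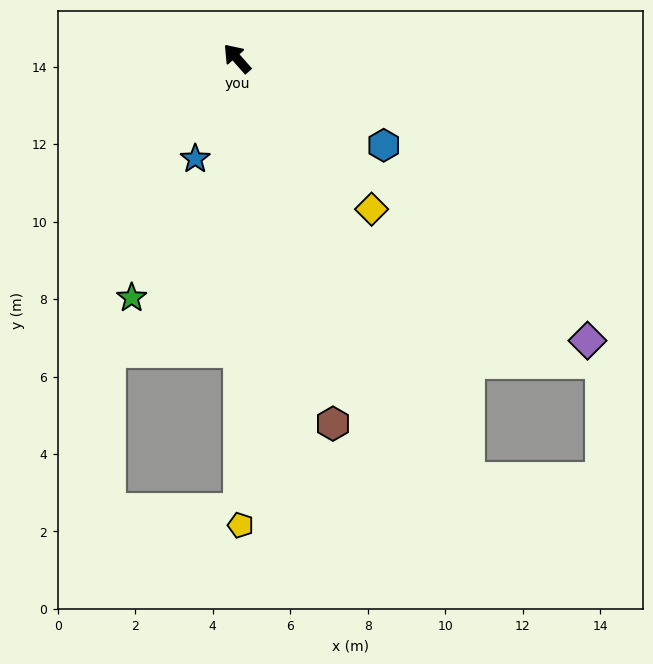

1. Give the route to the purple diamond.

turn right 170°, forward 11.6 m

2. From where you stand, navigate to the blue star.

turn left 116°, forward 2.8 m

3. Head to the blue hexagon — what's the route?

turn right 162°, forward 4.4 m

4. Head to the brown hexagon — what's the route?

turn left 153°, forward 9.7 m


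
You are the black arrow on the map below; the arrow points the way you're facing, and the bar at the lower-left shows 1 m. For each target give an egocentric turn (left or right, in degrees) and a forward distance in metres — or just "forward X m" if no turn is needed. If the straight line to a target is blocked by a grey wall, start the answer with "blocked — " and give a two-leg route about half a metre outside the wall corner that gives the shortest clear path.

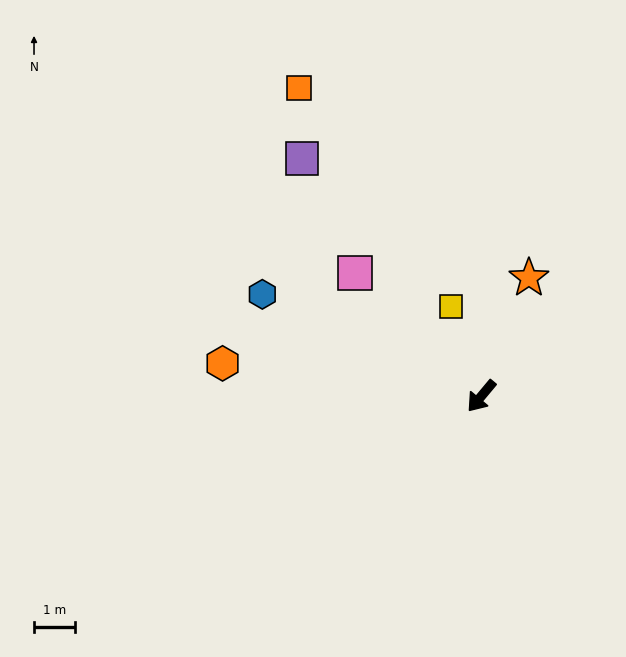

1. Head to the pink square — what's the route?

turn right 94°, forward 4.3 m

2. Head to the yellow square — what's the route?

turn right 121°, forward 2.3 m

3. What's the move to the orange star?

turn right 162°, forward 3.1 m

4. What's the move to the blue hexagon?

turn right 75°, forward 5.9 m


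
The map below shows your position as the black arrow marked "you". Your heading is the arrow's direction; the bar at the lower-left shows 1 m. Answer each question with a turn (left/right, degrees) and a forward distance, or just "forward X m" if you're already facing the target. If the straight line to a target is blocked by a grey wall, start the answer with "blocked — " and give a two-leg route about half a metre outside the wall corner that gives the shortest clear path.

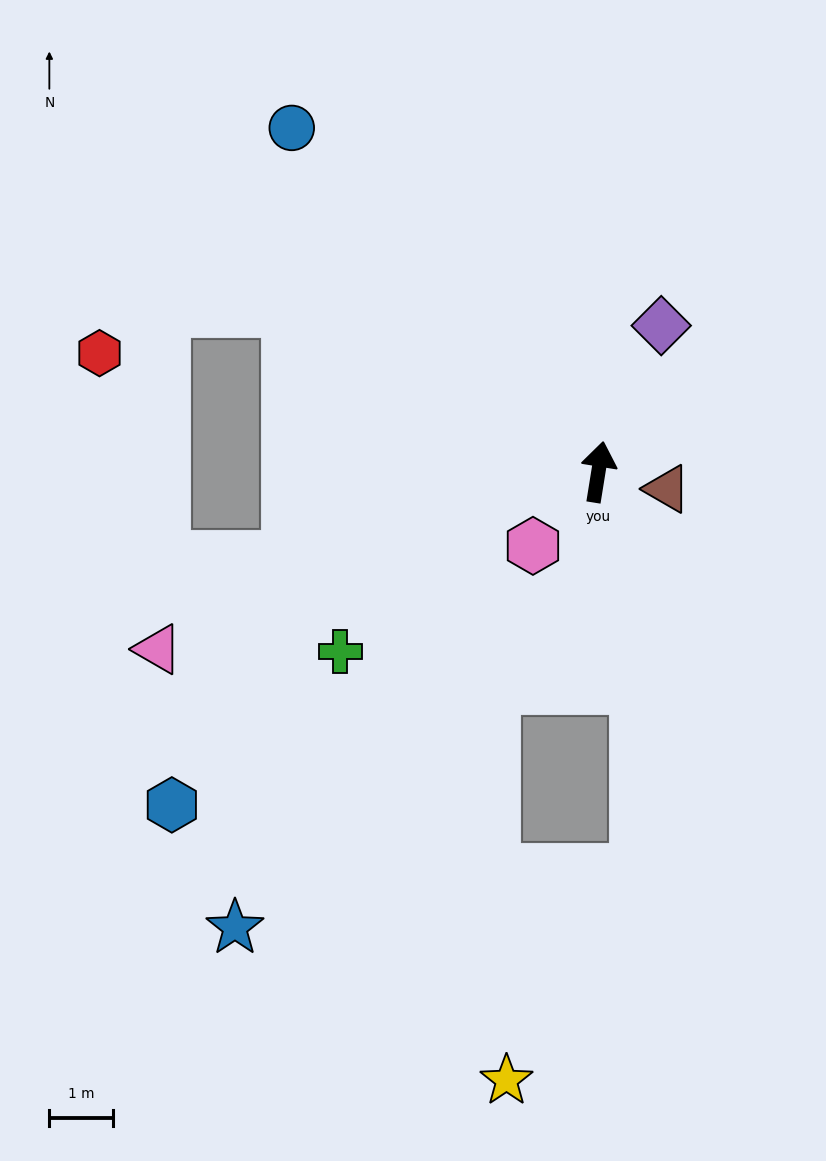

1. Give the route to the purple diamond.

turn right 14°, forward 2.5 m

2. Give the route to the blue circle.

turn left 51°, forward 7.2 m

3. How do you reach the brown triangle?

turn right 95°, forward 1.1 m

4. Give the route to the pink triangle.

turn left 121°, forward 7.4 m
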